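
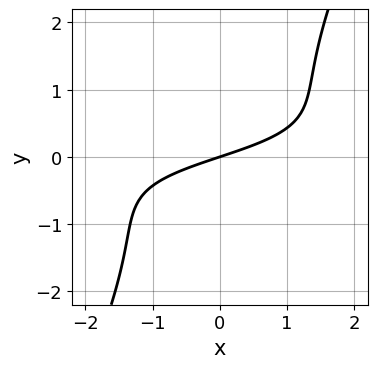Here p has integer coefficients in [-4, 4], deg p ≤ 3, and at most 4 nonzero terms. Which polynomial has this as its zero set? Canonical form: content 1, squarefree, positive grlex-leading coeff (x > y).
2*x*y^2 - y^3 + x - 3*y

1. deg p = 3. A generic line meets the curve in up to 3 points.
2. Observable constraints: it meets the y-axis at y = 0 (among the integer gridlines); it crosses the x-axis at the gridline x = 0.
3. Matching integer coefficients to the picture gives p.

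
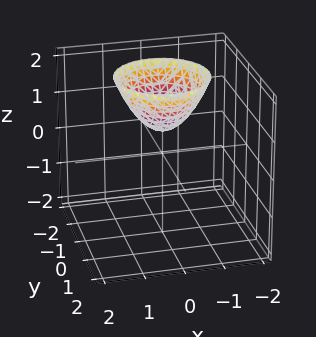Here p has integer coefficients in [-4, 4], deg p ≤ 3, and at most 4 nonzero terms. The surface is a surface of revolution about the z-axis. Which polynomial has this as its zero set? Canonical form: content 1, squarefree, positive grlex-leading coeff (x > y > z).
1. The degree is 2 — a generic line meets the surface in up to 2 points.
2. Symmetry: every cross-section ⟂ z is a circle, so x, y appear only via x² + y².
3. From the visible intercepts: it misses every integer gridline on the y-axis; a circular section at z = 1 has radius between 0 and 1; no x-intercept at any integer in the box.
4. Fitting integer coefficients to these (and the overall shape) gives p.

3*x^2 + 3*y^2 - 3*z + 2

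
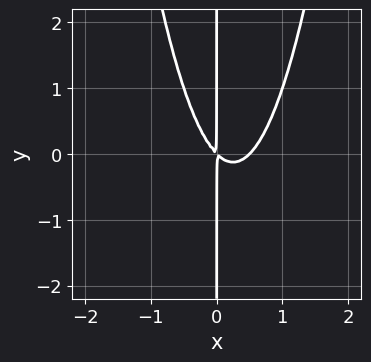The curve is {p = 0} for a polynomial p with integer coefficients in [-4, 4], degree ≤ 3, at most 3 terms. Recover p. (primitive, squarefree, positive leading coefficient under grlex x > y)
deg p = 3. No degree-2 curve has this shape.
From the visible intercepts: the visible y-axis segment lies entirely on the curve.
Solving for integer coefficients yields p as stated.

2*x^3 - x^2 - x*y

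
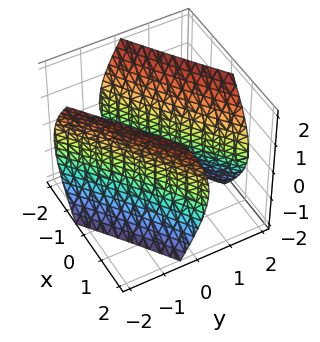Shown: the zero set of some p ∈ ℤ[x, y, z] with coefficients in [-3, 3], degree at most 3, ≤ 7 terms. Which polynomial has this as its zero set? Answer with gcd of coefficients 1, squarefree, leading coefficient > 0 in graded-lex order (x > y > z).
x^2 - 3*x*y + 2*y^2 - z^2 - 2

(a) The picture has 2 separate pieces. Treating them together as one polynomial.
(b) The degree is 2 — the shape is more complex than any degree-1 surface.
(c) Reading off the gridlines: among the integer gridlines, it crosses the y-axis at y ∈ {-1, 1}; the surface avoids every integer z-axis point in the box.
(d) The integer polynomial consistent with all of this is the stated p.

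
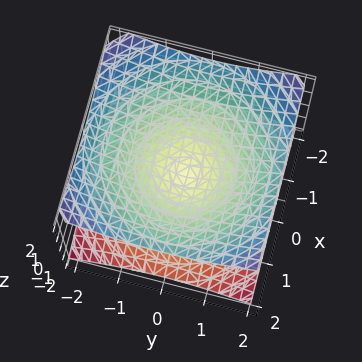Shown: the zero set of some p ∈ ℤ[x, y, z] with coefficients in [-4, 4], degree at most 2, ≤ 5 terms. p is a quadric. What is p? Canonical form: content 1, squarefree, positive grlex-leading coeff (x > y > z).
x^2 + y^2 - 2*z^2

(a) The degree is 2 — a double cone through the origin; a quadric.
(b) Symmetry: the z-axis is an axis of rotation, so x and y enter only as x² + y²; the z ↦ −z reflection is a symmetry, so z appears only in even powers.
(c) Observable constraints: it meets the y-axis at y = 0 (among the integer gridlines); it crosses the z-axis at the gridline z = 0; one x-axis crossing is at x = 0; a circular section at z = -1 has radius between 1 and 2.
(d) The integer polynomial consistent with all of this is the stated p.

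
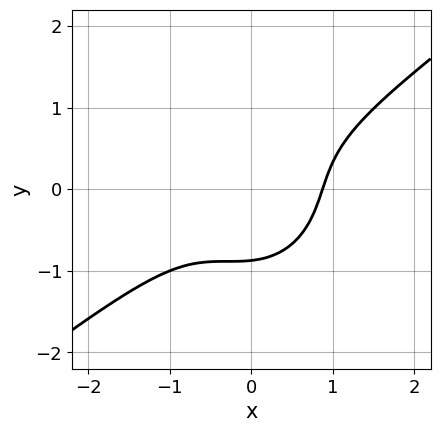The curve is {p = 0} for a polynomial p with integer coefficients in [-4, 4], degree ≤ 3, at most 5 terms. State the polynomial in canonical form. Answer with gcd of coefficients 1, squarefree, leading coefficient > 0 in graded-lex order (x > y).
1. deg p = 3.
2. Matching integer coefficients to the picture gives p.

3*x^3 - 3*x^2*y + x*y^2 - 3*y^3 - 2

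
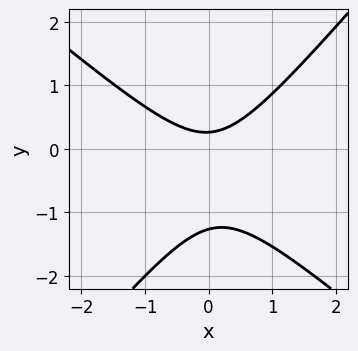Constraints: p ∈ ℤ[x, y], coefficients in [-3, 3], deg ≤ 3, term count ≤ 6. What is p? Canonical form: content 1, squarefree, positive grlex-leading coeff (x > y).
3*x^2 + x*y - 3*y^2 - 3*y + 1

deg p = 2. No degree-1 curve has this shape.
Observable constraints: it misses every integer gridline on the x-axis.
Matching integer coefficients to the picture gives p.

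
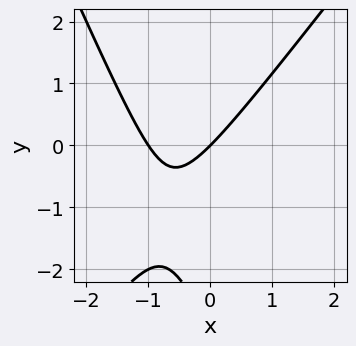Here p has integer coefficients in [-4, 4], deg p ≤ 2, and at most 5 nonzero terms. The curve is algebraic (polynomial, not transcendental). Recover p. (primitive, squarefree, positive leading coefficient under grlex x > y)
3*x^2 - x*y - y^2 + 3*x - 3*y

(a) deg p = 2. No degree-1 curve has this shape.
(b) Observable constraints: one y-axis crossing is at y = 0; the x-axis gridline crossings are at x ∈ {-1, 0}.
(c) Matching integer coefficients to the picture gives p.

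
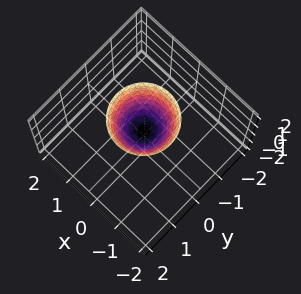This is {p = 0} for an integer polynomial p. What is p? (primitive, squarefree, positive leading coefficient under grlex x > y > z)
3*x^2 + 3*y^2 - 2*z + 1

First, deg p = 2. No degree-1 surface has this shape.
Next, symmetries: the z-axis is an axis of rotation, so x and y enter only as x² + y².
Then, against the integer gridlines: a circular section at z = 2 has radius exactly 1; no y-intercept at any integer in the box.
Finally, together with the visible shape, these determine p as stated.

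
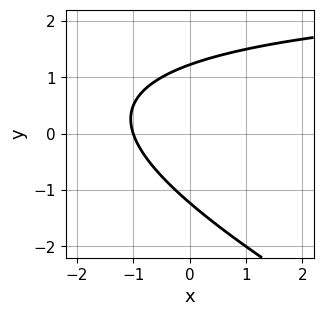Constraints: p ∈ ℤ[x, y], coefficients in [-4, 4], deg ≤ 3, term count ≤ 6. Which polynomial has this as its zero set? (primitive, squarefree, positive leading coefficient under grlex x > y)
deg p = 2. The shape is more complex than any degree-1 curve.
From the visible intercepts: it meets the x-axis at x = -1 (among the integer gridlines).
These observations pin down the coefficients.

x*y + 2*y^2 - 3*x - 3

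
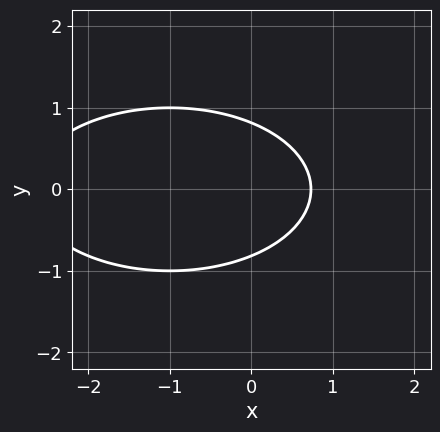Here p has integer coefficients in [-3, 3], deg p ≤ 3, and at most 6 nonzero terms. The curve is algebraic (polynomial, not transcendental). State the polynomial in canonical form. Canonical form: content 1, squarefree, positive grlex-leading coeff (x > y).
(a) The degree is 2 — the shape is more complex than any degree-1 curve.
(b) Symmetries: the y ↦ −y reflection is a symmetry, so y appears only in even powers.
(c) Matching integer coefficients to the picture gives p.

x^2 + 3*y^2 + 2*x - 2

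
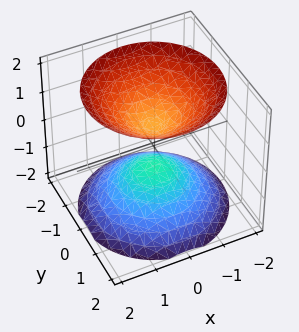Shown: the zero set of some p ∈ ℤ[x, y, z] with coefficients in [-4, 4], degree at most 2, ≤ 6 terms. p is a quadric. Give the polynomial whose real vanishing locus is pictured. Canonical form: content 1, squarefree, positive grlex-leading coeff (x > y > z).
2*x^2 + 2*y^2 - 2*z^2 + 1

1. I count 2 distinct pieces. They look like related sheets of one shape, so recover p as a whole.
2. deg p = 2. Two sheets facing apart; a quadric.
3. Symmetries: the z-axis is an axis of rotation, so x and y enter only as x² + y²; mirror symmetry z ↦ −z ⇒ only even powers of z.
4. From the axis intercepts and sections: it misses every integer gridline on the x-axis; it misses every integer gridline on the y-axis; a circular section at z = -1 has radius between 0 and 1.
5. The integer polynomial consistent with all of this is the stated p.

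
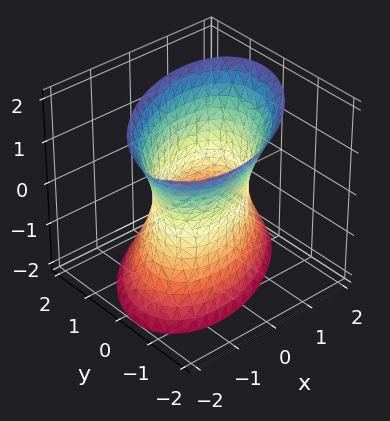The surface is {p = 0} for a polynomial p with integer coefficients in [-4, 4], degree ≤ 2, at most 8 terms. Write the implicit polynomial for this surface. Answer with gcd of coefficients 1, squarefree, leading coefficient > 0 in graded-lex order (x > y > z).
The degree is 2 — the shape is more complex than any degree-1 surface.
From the visible intercepts: the y-axis gridline crossings are at y ∈ {-1, 1}; it misses every integer gridline on the z-axis.
Matching integer coefficients to the picture gives p.

2*x^2 - 2*x*y + 3*y^2 + y*z - z^2 - 3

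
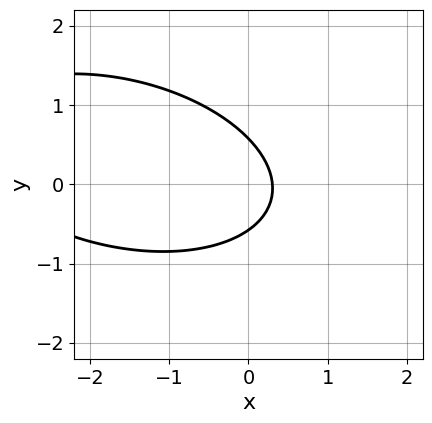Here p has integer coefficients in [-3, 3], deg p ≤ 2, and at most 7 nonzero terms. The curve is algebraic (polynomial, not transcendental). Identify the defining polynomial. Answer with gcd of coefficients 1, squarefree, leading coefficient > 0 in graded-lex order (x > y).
(a) Degree: a generic line meets the curve in up to 2 points, so deg p = 2.
(b) The integer polynomial consistent with all of this is the stated p.

x^2 + x*y + 3*y^2 + 3*x - 1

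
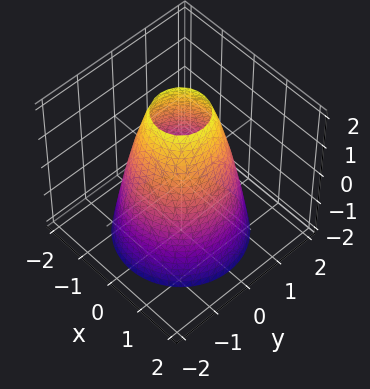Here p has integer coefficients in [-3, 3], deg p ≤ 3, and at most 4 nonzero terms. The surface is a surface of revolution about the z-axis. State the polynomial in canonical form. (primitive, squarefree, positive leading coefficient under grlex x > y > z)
deg p = 2. A generic line meets the surface in up to 2 points.
By symmetry, the z-axis is an axis of rotation, so x and y enter only as x² + y².
Against the integer gridlines: a circular section at z = 0 has radius between 1 and 2; the surface avoids every integer z-axis point in the box.
Solving for integer coefficients yields p as stated.

2*x^2 + 2*y^2 + z - 3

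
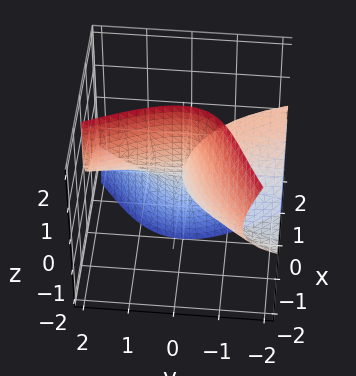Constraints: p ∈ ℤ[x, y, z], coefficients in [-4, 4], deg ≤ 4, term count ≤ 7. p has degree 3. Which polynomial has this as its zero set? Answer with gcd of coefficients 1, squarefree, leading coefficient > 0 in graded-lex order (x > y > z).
First, the degree is 3 — a generic line meets the surface in up to 3 points.
Then, against the integer gridlines: the visible y-axis segment lies entirely on the surface; it crosses the x-axis at the gridline x = 0.
Finally, putting this together gives p. Check: (0, 0, 2) on the z-axis lies on the surface, and p(0, 0, 2) = 0. ✓

x^3 + 2*x*y*z + 3*x*z^2 + 2*y^2*z + 2*x*y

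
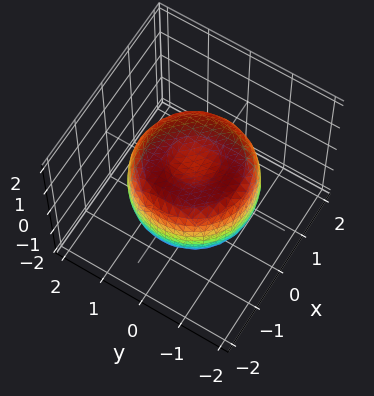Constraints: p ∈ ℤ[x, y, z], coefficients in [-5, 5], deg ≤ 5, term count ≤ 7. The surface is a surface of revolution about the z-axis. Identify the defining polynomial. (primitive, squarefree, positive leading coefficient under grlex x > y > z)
2*x^4 + 4*x^2*y^2 + 2*y^4 - 3*x^2 - 3*y^2 + 3*z^2 - 2

First, deg p = 4. No degree-3 surface has this shape.
Then, symmetry: every cross-section ⟂ z is a circle, so x, y appear only via x² + y².
Then, checking where it meets the axes: a circular section at z = -1 has radius between 0 and 1.
Finally, putting this together gives p.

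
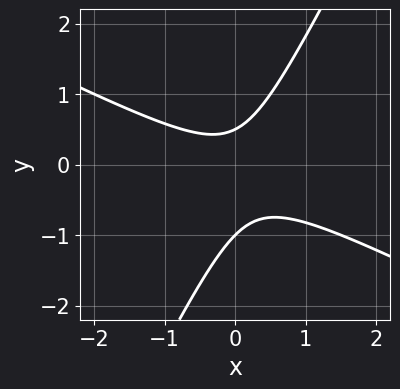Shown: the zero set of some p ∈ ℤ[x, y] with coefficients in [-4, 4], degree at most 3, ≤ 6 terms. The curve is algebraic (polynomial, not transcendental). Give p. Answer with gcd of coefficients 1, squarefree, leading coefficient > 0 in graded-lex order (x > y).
2*x^2 + 3*x*y - 2*y^2 - y + 1

deg p = 2. The shape is more complex than any degree-1 curve.
From the axis intercepts and sections: it misses every integer gridline on the x-axis; it meets the y-axis at y = -1 (among the integer gridlines).
Putting this together gives p.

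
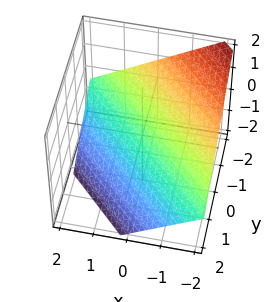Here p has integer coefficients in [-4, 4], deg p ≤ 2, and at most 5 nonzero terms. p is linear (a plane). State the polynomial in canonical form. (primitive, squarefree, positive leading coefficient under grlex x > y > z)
2*x + 2*y + 3*z + 2

1. deg p = 1. The surface is flat (a plane).
2. From the visible intercepts: it crosses the y-axis at the gridline y = -1; it crosses the x-axis at the gridline x = -1.
3. Solving for integer coefficients yields p as stated.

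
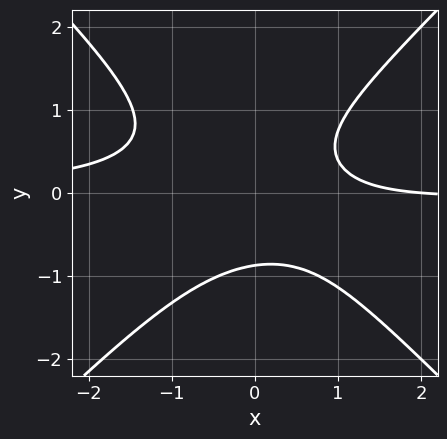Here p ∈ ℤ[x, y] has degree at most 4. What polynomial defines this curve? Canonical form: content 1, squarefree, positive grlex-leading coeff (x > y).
3*x^2*y - 3*y^3 + x - 2

deg p = 3.
Observable constraints: it crosses the x-axis at the gridline x = 2.
These observations pin down the coefficients.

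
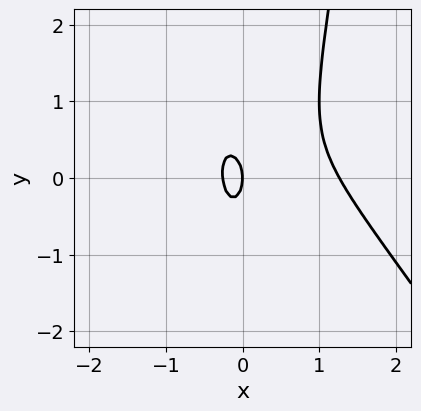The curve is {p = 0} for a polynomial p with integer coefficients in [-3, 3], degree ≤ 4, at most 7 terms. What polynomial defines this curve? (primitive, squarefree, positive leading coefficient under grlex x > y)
(a) deg p = 3. A generic line meets the curve in up to 3 points.
(b) Against the integer gridlines: it meets the y-axis at y = 0 (among the integer gridlines); one x-axis crossing is at x = 0.
(c) Assembling these constraints gives the stated polynomial.

3*x^3 + 2*x^2*y - 3*x^2 - y^2 - x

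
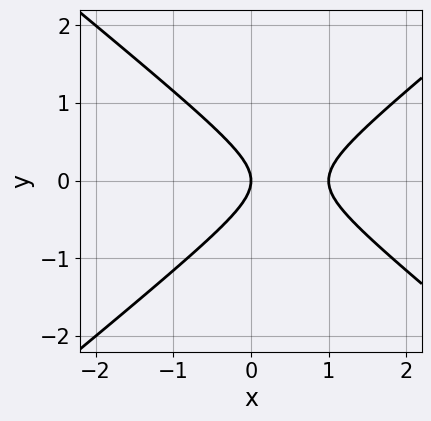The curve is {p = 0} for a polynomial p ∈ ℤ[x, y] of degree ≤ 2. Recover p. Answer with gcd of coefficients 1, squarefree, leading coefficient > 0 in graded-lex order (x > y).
2*x^2 - 3*y^2 - 2*x

(a) deg p = 2. No degree-1 curve has this shape.
(b) Symmetries: mirror symmetry y ↦ −y ⇒ only even powers of y.
(c) From the axis intercepts and sections: one y-axis crossing is at y = 0; among the integer gridlines, it crosses the x-axis at x ∈ {0, 1}.
(d) Putting this together gives p.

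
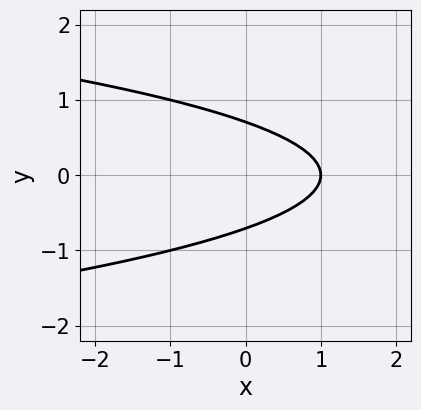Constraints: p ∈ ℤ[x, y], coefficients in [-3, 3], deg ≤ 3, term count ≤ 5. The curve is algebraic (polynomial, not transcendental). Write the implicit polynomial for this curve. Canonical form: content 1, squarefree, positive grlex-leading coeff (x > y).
1. deg p = 2. A generic line meets the curve in up to 2 points.
2. Symmetries: mirror symmetry y ↦ −y ⇒ only even powers of y.
3. Observable constraints: it meets the x-axis at x = 1 (among the integer gridlines).
4. Together with the visible shape, these determine p as stated.

2*y^2 + x - 1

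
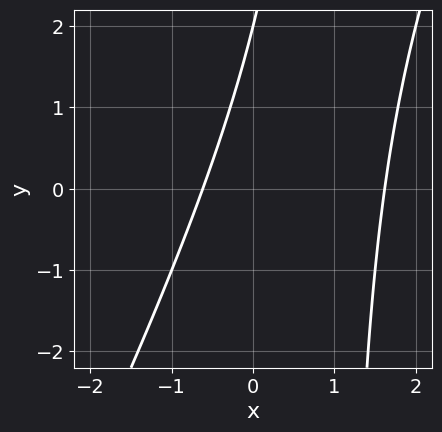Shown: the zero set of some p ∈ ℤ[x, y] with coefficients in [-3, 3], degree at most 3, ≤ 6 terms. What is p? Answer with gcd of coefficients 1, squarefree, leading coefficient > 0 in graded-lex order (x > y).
1. deg p = 2.
2. From the visible intercepts: it meets the y-axis at y = 2 (among the integer gridlines).
3. Assembling these constraints gives the stated polynomial.

2*x^2 - x*y - 2*x + y - 2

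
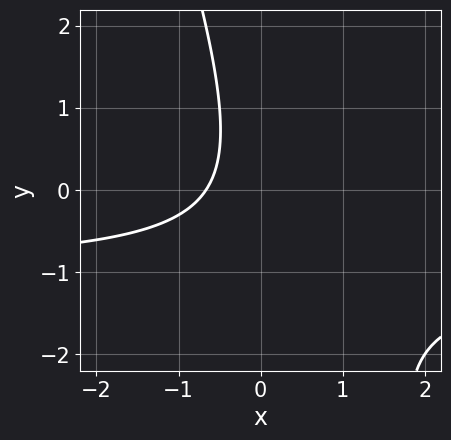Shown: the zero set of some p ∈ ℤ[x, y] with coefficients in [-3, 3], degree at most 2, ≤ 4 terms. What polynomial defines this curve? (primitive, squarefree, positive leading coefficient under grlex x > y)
3*x*y + y^2 + 3*x + 2

deg p = 2. No degree-1 curve has this shape.
Observable constraints: it misses every integer gridline on the y-axis.
Putting this together gives p.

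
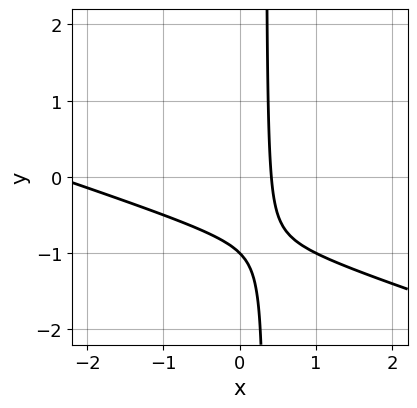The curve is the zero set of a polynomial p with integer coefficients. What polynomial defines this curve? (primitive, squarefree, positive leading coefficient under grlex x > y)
Degree: a generic line meets the curve in up to 2 points, so deg p = 2.
Reading off the gridlines: it crosses the y-axis at the gridline y = -1.
Together with the visible shape, these determine p as stated.

x^2 + 3*x*y + 2*x - y - 1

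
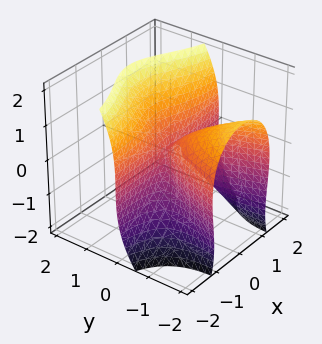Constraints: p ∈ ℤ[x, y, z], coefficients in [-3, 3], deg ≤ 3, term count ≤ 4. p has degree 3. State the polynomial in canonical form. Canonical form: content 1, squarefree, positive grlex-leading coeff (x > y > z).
3*x^2*y + y*z^2 - z^3 + 2*y^2

1. deg p = 3.
2. From the axis intercepts and sections: the visible x-axis segment lies entirely on the surface; it meets the z-axis at z = 0 (among the integer gridlines); it crosses the y-axis at the gridline y = 0.
3. These observations pin down the coefficients.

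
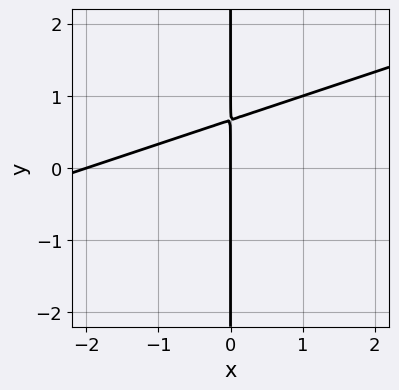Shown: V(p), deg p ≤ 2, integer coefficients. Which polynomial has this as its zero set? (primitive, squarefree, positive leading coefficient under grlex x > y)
x^2 - 3*x*y + 2*x

deg p = 2. The shape is more complex than any degree-1 curve.
Observable constraints: among the integer gridlines, it crosses the x-axis at x ∈ {-2, 0}; the visible y-axis segment lies entirely on the curve.
Assembling these constraints gives the stated polynomial.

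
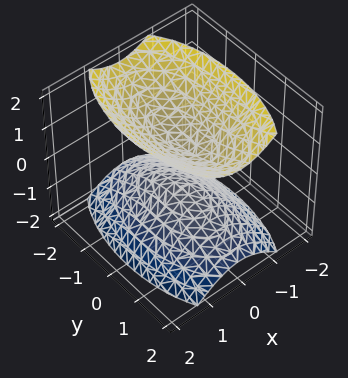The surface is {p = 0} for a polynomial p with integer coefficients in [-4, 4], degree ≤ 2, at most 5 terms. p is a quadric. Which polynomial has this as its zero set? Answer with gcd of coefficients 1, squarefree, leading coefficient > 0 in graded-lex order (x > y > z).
3*x^2 + y^2 - 2*z^2 + 1

First, the picture has 2 separate pieces.
Next, deg p = 2.
Then, symmetries: mirror symmetry x ↦ −x ⇒ only even powers of x; it's symmetric under z → −z, forcing even powers of z; it's symmetric under y → −y, forcing even powers of y.
Then, observable constraints: no x-intercept at any integer in the box; the surface avoids every integer y-axis point in the box.
Finally, the integer polynomial consistent with all of this is the stated p.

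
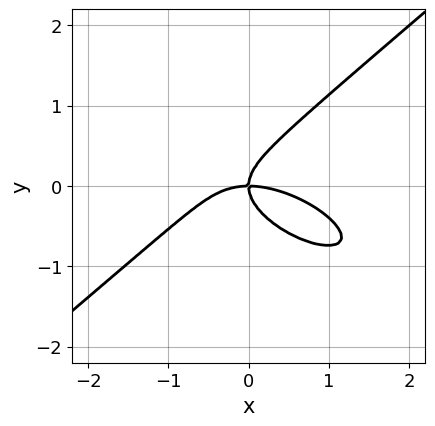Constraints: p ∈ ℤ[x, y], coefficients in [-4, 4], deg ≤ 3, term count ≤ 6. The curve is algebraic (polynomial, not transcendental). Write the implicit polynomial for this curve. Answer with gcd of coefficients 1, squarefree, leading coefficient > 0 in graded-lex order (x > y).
First, deg p = 3. The shape is more complex than any degree-2 curve.
Then, observable constraints: one y-axis crossing is at y = 0; it meets the x-axis at x = 0 (among the integer gridlines).
Finally, solving for integer coefficients yields p as stated.

x^3 + x^2*y - 3*y^3 + 2*x*y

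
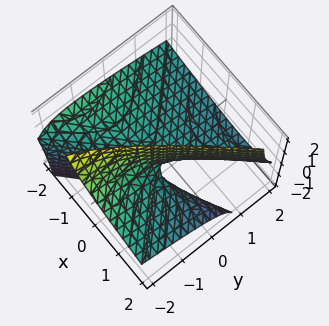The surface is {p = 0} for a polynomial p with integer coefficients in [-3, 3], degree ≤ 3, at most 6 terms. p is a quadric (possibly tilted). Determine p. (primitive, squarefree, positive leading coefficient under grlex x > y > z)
x^2 + 3*x*z - y^2 - 3*y*z - 2*z

First, degree: no degree-1 surface has this shape, so deg p = 2.
Next, reading off the gridlines: one x-axis crossing is at x = 0; it meets the z-axis at z = 0 (among the integer gridlines); it meets the y-axis at y = 0 (among the integer gridlines).
Finally, solving for integer coefficients yields p as stated.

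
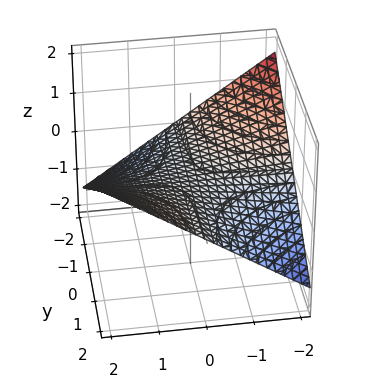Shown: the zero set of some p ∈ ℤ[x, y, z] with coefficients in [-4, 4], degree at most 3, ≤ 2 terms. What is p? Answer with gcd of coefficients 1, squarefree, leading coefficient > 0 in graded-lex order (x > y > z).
1. Degree: a hyperbolic paraboloid; a quadric, so deg p = 2.
2. Against the integer gridlines: every point of the y-axis in the box is on the surface; it crosses the z-axis at the gridline z = 0.
3. Solving for integer coefficients yields p as stated.

x*y - 3*z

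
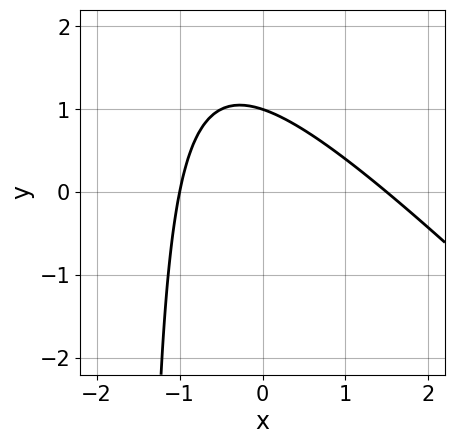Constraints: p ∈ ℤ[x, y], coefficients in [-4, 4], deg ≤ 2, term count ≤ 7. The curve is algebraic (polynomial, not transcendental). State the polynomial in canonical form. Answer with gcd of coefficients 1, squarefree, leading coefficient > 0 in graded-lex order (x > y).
2*x^2 + 2*x*y - x + 3*y - 3

deg p = 2.
From the visible intercepts: it meets the y-axis at y = 1 (among the integer gridlines); it crosses the x-axis at the gridline x = -1.
These observations pin down the coefficients.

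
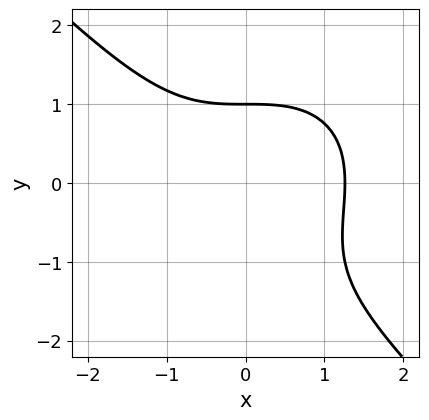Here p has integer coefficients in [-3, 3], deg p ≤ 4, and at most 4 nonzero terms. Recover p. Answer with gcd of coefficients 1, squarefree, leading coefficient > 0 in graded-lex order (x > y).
1. deg p = 3.
2. Against the integer gridlines: it meets the y-axis at y = 1 (among the integer gridlines).
3. Matching integer coefficients to the picture gives p.

x^3 + y^3 + y^2 - 2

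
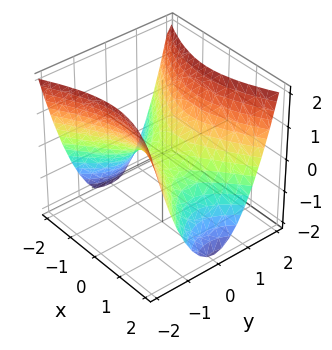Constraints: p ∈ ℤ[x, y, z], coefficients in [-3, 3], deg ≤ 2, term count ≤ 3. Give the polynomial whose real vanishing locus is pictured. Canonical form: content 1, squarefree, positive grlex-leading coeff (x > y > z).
1. Degree: a saddle surface; a quadric, so deg p = 2.
2. Symmetries: mirror symmetry x ↦ −x ⇒ only even powers of x; mirror symmetry y ↦ −y ⇒ only even powers of y.
3. Reading off the gridlines: it meets the x-axis at x = 0 (among the integer gridlines); it meets the y-axis at y = 0 (among the integer gridlines).
4. The integer polynomial consistent with all of this is the stated p.

x^2 - 2*y^2 + 2*z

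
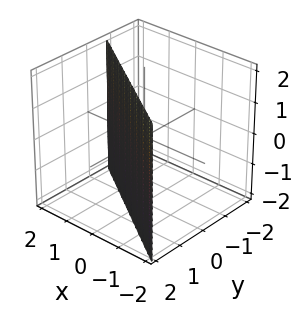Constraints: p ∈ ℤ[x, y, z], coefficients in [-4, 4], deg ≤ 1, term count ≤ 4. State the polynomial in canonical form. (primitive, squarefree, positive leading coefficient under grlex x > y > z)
Degree: every cross-section is a straight line — this is a plane, so deg p = 1.
Reading off the gridlines: it meets the x-axis at x = 1 (among the integer gridlines); no z-intercept at any integer in the box.
Fitting integer coefficients to these (and the overall shape) gives p.

2*x + 3*y - 2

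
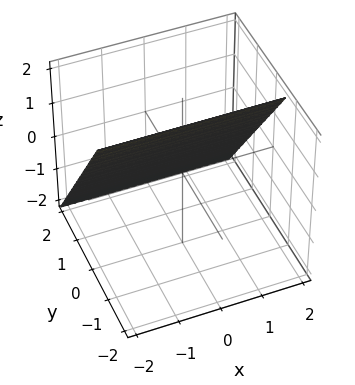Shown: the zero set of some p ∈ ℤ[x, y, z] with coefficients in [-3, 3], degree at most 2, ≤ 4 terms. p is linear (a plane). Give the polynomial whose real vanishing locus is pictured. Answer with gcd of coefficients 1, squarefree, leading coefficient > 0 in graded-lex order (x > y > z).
3*y + 2*z - 2

(a) The degree is 1 — the surface is flat (a plane).
(b) From the visible intercepts: it misses every integer gridline on the x-axis; it meets the z-axis at z = 1 (among the integer gridlines).
(c) Putting this together gives p.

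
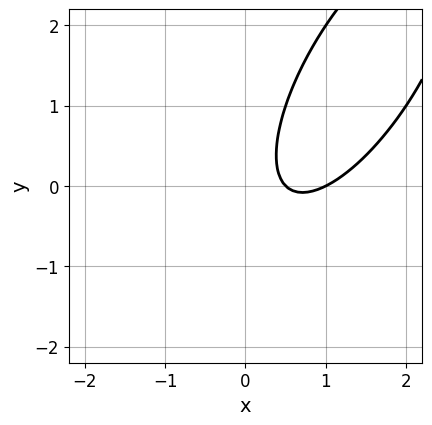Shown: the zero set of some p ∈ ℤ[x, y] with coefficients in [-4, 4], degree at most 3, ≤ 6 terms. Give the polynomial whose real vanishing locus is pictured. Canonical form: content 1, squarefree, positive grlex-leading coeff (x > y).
First, degree: the shape is more complex than any degree-1 curve, so deg p = 2.
Next, from the visible intercepts: it misses every integer gridline on the y-axis; it meets the x-axis at x = 1 (among the integer gridlines).
Finally, the integer polynomial consistent with all of this is the stated p.

2*x^2 - 2*x*y + y^2 - 3*x + 1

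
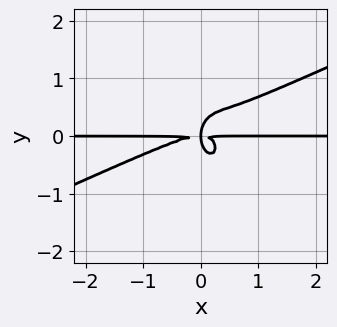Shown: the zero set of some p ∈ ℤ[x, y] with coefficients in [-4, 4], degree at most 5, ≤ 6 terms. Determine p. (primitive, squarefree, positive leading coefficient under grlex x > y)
x^3*y - 2*x^2*y^2 - y^4 + x*y^2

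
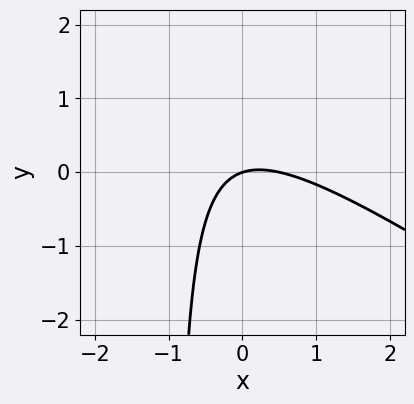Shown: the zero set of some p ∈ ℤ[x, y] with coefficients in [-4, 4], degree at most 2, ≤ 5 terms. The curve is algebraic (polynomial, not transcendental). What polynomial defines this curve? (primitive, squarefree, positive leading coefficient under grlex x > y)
2*x^2 + 3*x*y - x + 3*y

1. deg p = 2. The shape is more complex than any degree-1 curve.
2. From the axis intercepts and sections: it crosses the y-axis at the gridline y = 0; it meets the x-axis at x = 0 (among the integer gridlines).
3. Fitting integer coefficients to these (and the overall shape) gives p.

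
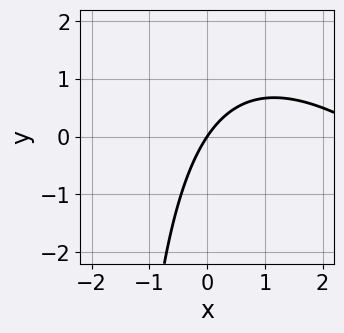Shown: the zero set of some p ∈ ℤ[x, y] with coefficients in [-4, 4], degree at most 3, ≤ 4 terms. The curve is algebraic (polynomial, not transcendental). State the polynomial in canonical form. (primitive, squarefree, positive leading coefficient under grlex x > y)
x^2 + x*y - 3*x + 2*y

(a) deg p = 2.
(b) Observable constraints: one x-axis crossing is at x = 0; one y-axis crossing is at y = 0.
(c) Together with the visible shape, these determine p as stated.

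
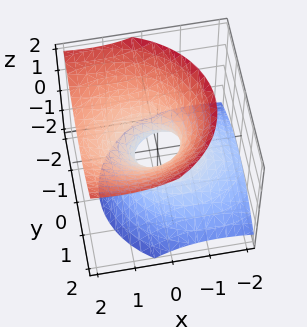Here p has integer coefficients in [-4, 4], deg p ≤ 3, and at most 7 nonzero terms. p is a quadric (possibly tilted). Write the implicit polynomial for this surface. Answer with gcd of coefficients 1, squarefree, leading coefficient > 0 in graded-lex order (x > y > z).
First, the degree is 2 — a generic line meets the surface in up to 2 points.
Next, observable constraints: no z-intercept at any integer in the box.
Finally, fitting integer coefficients to these (and the overall shape) gives p.

2*x^2 - 3*x*z + 3*y^2 - 3*z^2 - 1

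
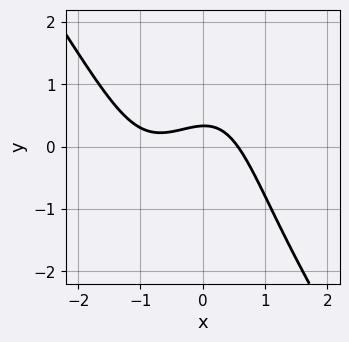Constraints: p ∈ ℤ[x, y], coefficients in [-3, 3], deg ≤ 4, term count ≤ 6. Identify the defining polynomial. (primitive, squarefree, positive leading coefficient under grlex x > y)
2*x^3 - x*y^2 + 2*x^2 + 3*y - 1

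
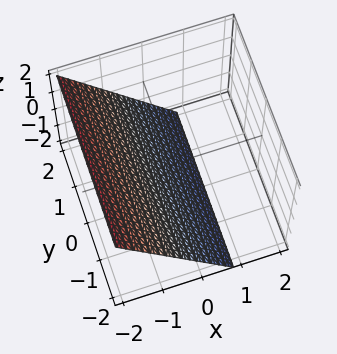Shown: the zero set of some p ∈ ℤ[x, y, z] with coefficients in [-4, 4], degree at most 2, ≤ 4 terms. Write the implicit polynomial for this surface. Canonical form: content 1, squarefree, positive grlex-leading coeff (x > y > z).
(a) The degree is 1 — the surface is flat (a plane).
(b) Reading off the gridlines: one z-axis crossing is at z = -1; the surface avoids every integer y-axis point in the box.
(c) Assembling these constraints gives the stated polynomial.

3*x + 2*z + 2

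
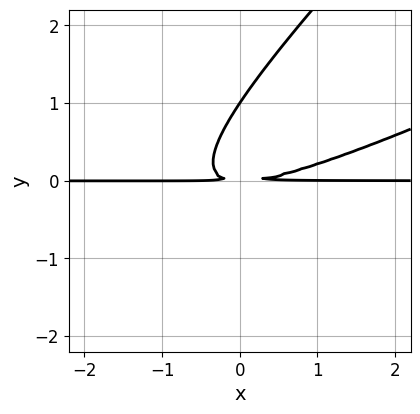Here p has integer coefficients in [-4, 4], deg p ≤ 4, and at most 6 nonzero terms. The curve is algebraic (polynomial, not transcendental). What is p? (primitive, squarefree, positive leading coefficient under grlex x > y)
x^2*y - 3*x*y^2 + 2*y^3 - 2*y^2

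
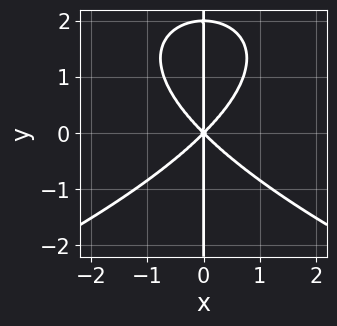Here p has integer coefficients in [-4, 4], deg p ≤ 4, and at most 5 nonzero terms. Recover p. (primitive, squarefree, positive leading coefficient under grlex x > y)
1. Degree: a generic line meets the curve in up to 4 points, so deg p = 4.
2. From the visible intercepts: the visible y-axis segment lies entirely on the curve; it meets the x-axis at x = 0 (among the integer gridlines).
3. Fitting integer coefficients to these (and the overall shape) gives p.

x*y^3 + 2*x^3 - 2*x*y^2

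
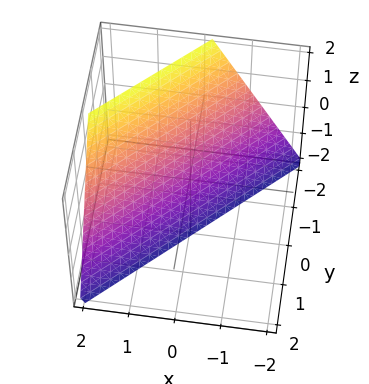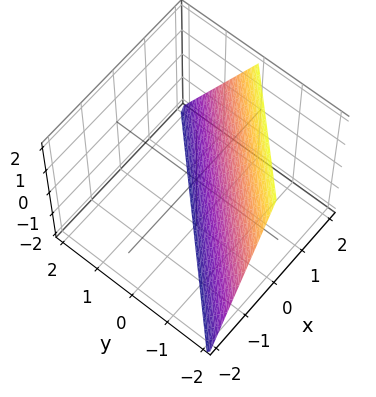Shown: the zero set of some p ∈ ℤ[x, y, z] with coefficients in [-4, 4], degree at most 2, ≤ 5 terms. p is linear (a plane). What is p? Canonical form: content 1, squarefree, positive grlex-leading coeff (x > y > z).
2*x - 2*y - z - 2

(a) Degree: every cross-section is a straight line — this is a plane, so deg p = 1.
(b) Reading off the gridlines: one z-axis crossing is at z = -2; one x-axis crossing is at x = 1; it meets the y-axis at y = -1 (among the integer gridlines).
(c) Fitting integer coefficients to these (and the overall shape) gives p.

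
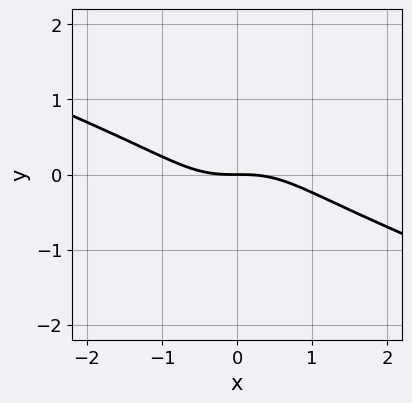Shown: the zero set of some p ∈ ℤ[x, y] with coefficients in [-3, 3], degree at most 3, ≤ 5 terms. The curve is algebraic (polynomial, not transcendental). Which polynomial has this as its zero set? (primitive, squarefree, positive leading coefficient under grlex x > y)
x^3 + 2*x^2*y + 3*y^3 + 2*y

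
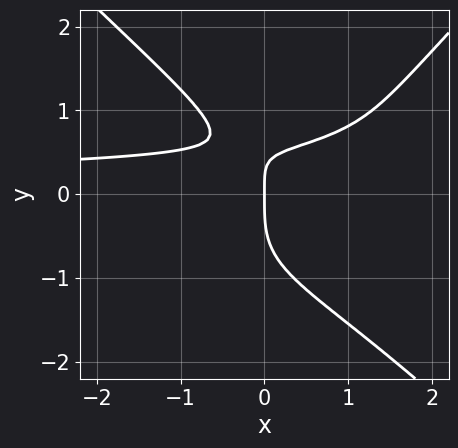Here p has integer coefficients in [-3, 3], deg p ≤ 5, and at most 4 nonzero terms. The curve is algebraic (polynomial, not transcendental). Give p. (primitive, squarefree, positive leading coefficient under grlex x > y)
(a) Degree: a generic line meets the curve in up to 4 points, so deg p = 4.
(b) Reading off the gridlines: one y-axis crossing is at y = 0; it crosses the x-axis at the gridline x = 0.
(c) Fitting integer coefficients to these (and the overall shape) gives p.

2*x^2*y^2 - 2*y^4 - 3*x*y + 2*x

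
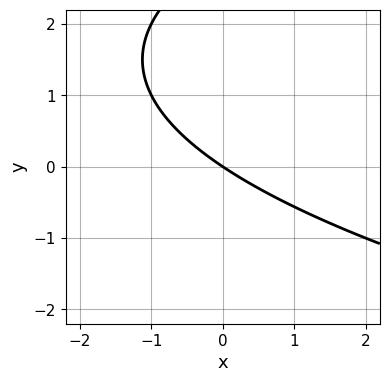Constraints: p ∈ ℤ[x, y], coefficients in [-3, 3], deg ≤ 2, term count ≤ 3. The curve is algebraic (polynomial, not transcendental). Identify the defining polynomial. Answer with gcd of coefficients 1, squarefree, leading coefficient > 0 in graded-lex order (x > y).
y^2 - 2*x - 3*y

(a) deg p = 2. The shape is more complex than any degree-1 curve.
(b) From the axis intercepts and sections: one y-axis crossing is at y = 0; it meets the x-axis at x = 0 (among the integer gridlines).
(c) These observations pin down the coefficients.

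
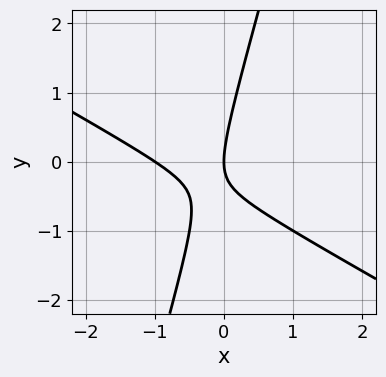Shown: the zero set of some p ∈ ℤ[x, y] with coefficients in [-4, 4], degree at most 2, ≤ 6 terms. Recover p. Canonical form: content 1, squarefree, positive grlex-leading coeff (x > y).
2*x^2 + 3*x*y - y^2 + 2*x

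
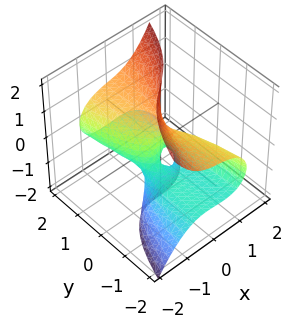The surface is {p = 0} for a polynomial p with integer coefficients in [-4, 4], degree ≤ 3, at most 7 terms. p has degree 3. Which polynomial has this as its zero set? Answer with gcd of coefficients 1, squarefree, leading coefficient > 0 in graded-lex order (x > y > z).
3*x^3 + x*z^2 - 3*y*z^2 + 2*x*z + 2*y

First, deg p = 3. The shape is more complex than any degree-2 surface.
Next, observable constraints: every point of the z-axis in the box is on the surface; it crosses the x-axis at the gridline x = 0.
Finally, putting this together gives p.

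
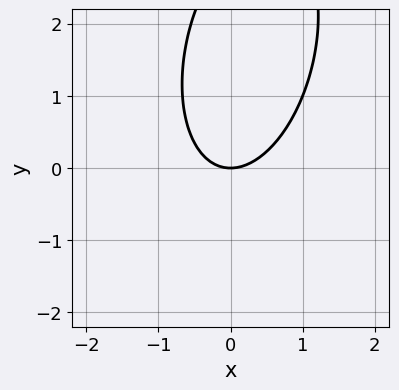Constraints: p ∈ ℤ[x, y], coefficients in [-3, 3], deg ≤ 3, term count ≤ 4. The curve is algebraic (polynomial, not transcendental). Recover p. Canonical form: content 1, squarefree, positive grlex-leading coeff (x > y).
First, the degree is 2 — a generic line meets the curve in up to 2 points.
Then, from the axis intercepts and sections: it crosses the y-axis at the gridline y = 0; one x-axis crossing is at x = 0.
Finally, assembling these constraints gives the stated polynomial.

3*x^2 - x*y + y^2 - 3*y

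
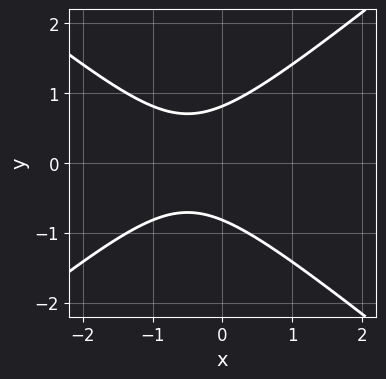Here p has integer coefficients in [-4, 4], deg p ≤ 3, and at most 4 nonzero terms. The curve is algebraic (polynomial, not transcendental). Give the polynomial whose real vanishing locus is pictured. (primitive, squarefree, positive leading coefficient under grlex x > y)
2*x^2 - 3*y^2 + 2*x + 2

1. The degree is 2 — no degree-1 curve has this shape.
2. Symmetries: the y ↦ −y reflection is a symmetry, so y appears only in even powers.
3. Reading off the gridlines: the curve avoids every integer x-axis point in the box.
4. Together with the visible shape, these determine p as stated.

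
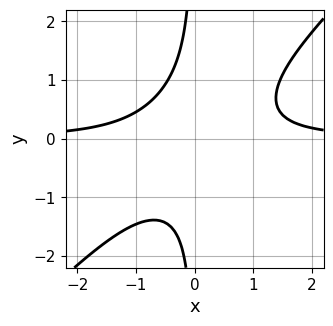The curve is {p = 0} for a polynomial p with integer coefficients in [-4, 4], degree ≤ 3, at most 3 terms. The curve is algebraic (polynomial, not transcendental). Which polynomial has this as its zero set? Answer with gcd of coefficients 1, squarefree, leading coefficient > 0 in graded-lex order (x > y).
3*x^2*y - 3*x*y^2 - 2

The degree is 3 — a generic line meets the curve in up to 3 points.
Reading off the gridlines: no x-intercept at any integer in the box; the curve avoids every integer y-axis point in the box.
Solving for integer coefficients yields p as stated.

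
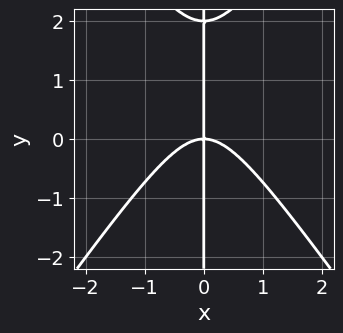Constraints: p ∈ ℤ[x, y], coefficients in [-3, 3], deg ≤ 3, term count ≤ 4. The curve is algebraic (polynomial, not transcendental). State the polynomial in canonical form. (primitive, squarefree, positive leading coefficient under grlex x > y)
1. Degree: a generic line meets the curve in up to 3 points, so deg p = 3.
2. Observable constraints: every point of the y-axis in the box is on the curve; it meets the x-axis at x = 0 (among the integer gridlines).
3. Putting this together gives p.

2*x^3 - x*y^2 + 2*x*y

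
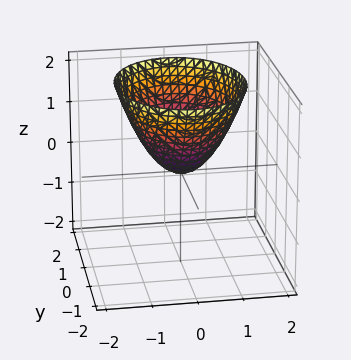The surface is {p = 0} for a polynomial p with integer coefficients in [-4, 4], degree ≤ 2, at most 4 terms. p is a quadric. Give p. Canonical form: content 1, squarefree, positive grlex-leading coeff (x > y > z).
3*x^2 + 2*y^2 - 3*z

(a) deg p = 2. A single bowl opening along one axis; a quadric.
(b) Symmetries: the y ↦ −y reflection is a symmetry, so y appears only in even powers; it's symmetric under x → −x, forcing even powers of x.
(c) Against the integer gridlines: it crosses the z-axis at the gridline z = 0; one y-axis crossing is at y = 0; it meets the x-axis at x = 0 (among the integer gridlines).
(d) These observations pin down the coefficients.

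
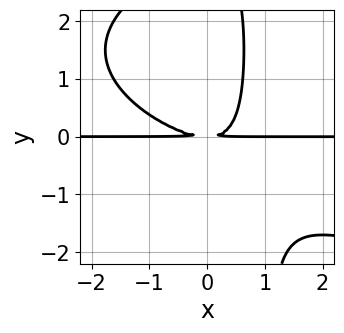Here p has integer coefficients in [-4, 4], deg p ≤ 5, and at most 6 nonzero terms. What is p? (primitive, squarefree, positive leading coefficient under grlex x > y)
x*y^3 - 2*x^2*y - 3*x*y^2 - y^3 + 3*y^2

(a) The degree is 4 — a generic line meets the curve in up to 4 points.
(b) From the axis intercepts and sections: the visible x-axis segment lies entirely on the curve.
(c) The integer polynomial consistent with all of this is the stated p.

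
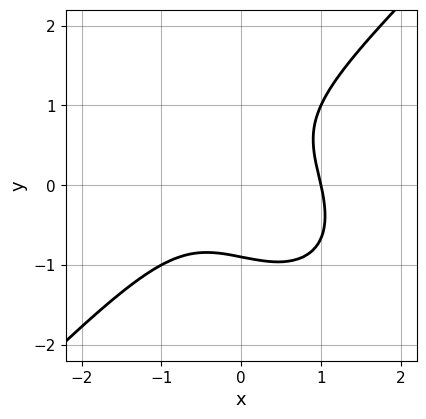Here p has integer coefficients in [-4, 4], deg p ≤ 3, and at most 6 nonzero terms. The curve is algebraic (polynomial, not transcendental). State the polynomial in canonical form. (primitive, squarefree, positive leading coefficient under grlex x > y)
The degree is 3 — the shape is more complex than any degree-2 curve.
Checking where it meets the axes: one x-axis crossing is at x = 1.
Matching integer coefficients to the picture gives p.

3*x^3 - 3*y^3 + 2*x*y + y^2 - 3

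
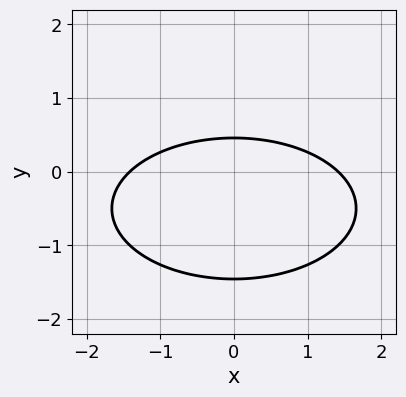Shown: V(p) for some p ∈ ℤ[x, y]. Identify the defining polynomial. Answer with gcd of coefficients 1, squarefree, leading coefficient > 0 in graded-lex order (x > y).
x^2 + 3*y^2 + 3*y - 2

The degree is 2 — no degree-1 curve has this shape.
Symmetries: it's symmetric under x → −x, forcing even powers of x.
Together with the visible shape, these determine p as stated.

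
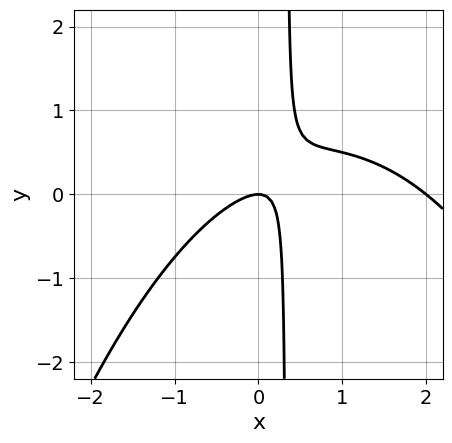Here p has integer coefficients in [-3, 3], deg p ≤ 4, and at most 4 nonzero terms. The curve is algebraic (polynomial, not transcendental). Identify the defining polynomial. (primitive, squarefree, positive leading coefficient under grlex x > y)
First, degree: no degree-2 curve has this shape, so deg p = 3.
Next, against the integer gridlines: it crosses the y-axis at the gridline y = 0; the x-axis gridline crossings are at x ∈ {0, 2}.
Finally, solving for integer coefficients yields p as stated.

x^3 - 2*x^2 + 3*x*y - y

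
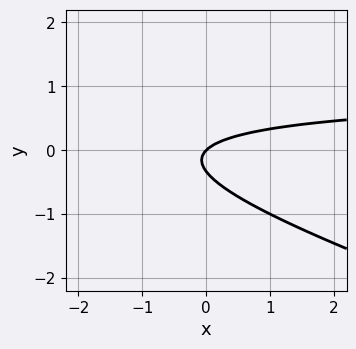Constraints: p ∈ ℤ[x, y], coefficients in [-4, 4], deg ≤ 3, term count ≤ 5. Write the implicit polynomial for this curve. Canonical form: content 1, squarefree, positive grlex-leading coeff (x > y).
x*y + 3*y^2 - x + y

(a) Degree: no degree-1 curve has this shape, so deg p = 2.
(b) Against the integer gridlines: it meets the x-axis at x = 0 (among the integer gridlines); one y-axis crossing is at y = 0.
(c) Assembling these constraints gives the stated polynomial.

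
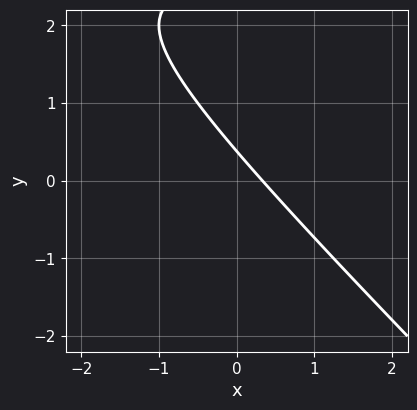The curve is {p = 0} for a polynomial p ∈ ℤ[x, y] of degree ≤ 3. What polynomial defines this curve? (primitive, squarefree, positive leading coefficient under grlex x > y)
x*y + y^2 - 3*x - 3*y + 1

(a) deg p = 2. A generic line meets the curve in up to 2 points.
(b) The integer polynomial consistent with all of this is the stated p.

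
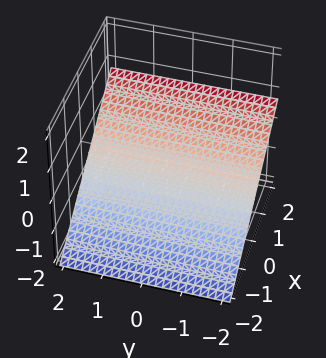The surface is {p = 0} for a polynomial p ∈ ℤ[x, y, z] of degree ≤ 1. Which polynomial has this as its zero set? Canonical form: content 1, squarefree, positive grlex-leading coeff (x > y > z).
2*x - 3*z - 2

1. The degree is 1 — the surface is flat (a plane).
2. Against the integer gridlines: the surface avoids every integer y-axis point in the box; it meets the x-axis at x = 1 (among the integer gridlines).
3. Fitting integer coefficients to these (and the overall shape) gives p.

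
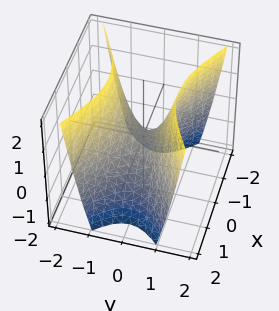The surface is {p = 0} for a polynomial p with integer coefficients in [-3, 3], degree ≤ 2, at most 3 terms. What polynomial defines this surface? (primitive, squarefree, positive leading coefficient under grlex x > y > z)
deg p = 2.
Symmetries: the y ↦ −y reflection is a symmetry, so y appears only in even powers; mirror symmetry x ↦ −x ⇒ only even powers of x.
Observable constraints: it meets the y-axis at y = 0 (among the integer gridlines); it meets the x-axis at x = 0 (among the integer gridlines); it meets the z-axis at z = 0 (among the integer gridlines).
Assembling these constraints gives the stated polynomial.

x^2 - 2*y^2 + z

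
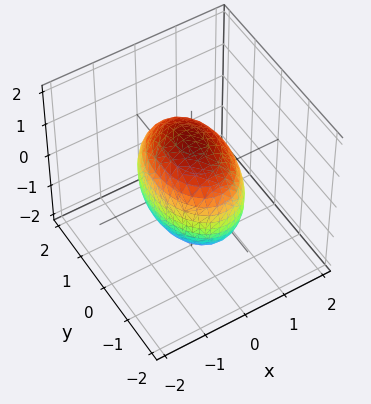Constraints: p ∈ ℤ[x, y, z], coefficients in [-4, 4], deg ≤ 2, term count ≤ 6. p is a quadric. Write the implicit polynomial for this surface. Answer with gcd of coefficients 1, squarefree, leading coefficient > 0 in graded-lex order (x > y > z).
2*x^2 + y^2 + z^2 - 2

First, degree: bounded and convex; a quadric, so deg p = 2.
Then, symmetries: mirror symmetry x ↦ −x ⇒ only even powers of x; mirror symmetry z ↦ −z ⇒ only even powers of z; mirror symmetry y ↦ −y ⇒ only even powers of y.
Next, against the integer gridlines: the x-axis gridline crossings are at x ∈ {-1, 1}.
Finally, assembling these constraints gives the stated polynomial.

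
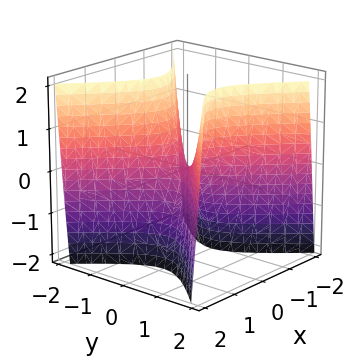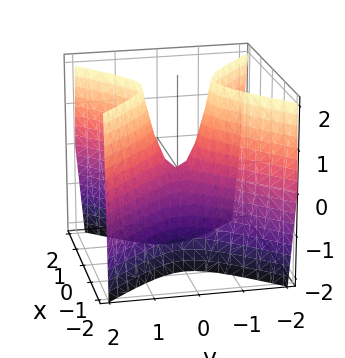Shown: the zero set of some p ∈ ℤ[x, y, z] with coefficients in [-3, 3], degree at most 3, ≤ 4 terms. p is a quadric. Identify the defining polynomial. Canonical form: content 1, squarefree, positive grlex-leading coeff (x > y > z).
3*x^2 - 3*y^2 + z

1. The degree is 2 — a saddle surface; a quadric.
2. Symmetries: the x ↦ −x reflection is a symmetry, so x appears only in even powers; mirror symmetry y ↦ −y ⇒ only even powers of y.
3. From the visible intercepts: one z-axis crossing is at z = 0; it meets the y-axis at y = 0 (among the integer gridlines).
4. The integer polynomial consistent with all of this is the stated p.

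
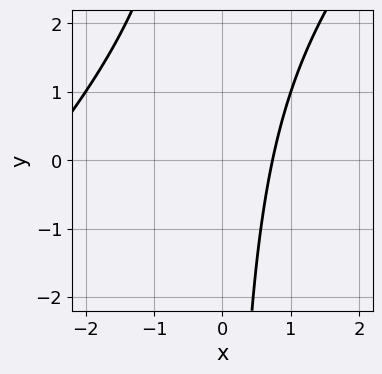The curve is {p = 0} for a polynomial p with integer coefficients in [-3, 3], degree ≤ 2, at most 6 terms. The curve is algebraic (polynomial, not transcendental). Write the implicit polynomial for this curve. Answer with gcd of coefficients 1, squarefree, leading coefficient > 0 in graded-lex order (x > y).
x^2 - x*y + 2*x - 2

1. The degree is 2 — a generic line meets the curve in up to 2 points.
2. Observable constraints: the curve avoids every integer y-axis point in the box.
3. Fitting integer coefficients to these (and the overall shape) gives p.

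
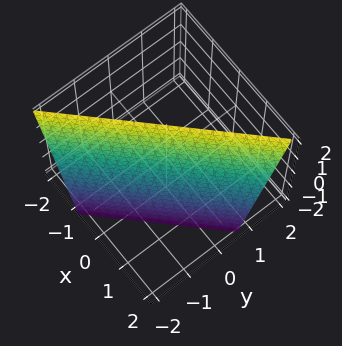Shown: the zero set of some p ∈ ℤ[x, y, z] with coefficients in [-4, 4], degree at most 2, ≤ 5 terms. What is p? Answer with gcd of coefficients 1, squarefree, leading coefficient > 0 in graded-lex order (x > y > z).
3*x - 3*y + z - 2

First, degree: every cross-section is a straight line — this is a plane, so deg p = 1.
Next, observable constraints: it meets the z-axis at z = 2 (among the integer gridlines).
Finally, the integer polynomial consistent with all of this is the stated p.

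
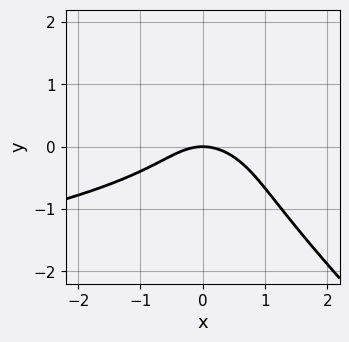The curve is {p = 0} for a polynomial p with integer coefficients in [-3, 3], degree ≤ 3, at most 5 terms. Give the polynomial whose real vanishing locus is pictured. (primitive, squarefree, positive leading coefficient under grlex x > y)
(a) The degree is 3 — a generic line meets the curve in up to 3 points.
(b) From the axis intercepts and sections: it meets the y-axis at y = 0 (among the integer gridlines); it meets the x-axis at x = 0 (among the integer gridlines).
(c) The integer polynomial consistent with all of this is the stated p.

3*x*y^2 + 3*y^3 + 2*x^2 - y^2 + 3*y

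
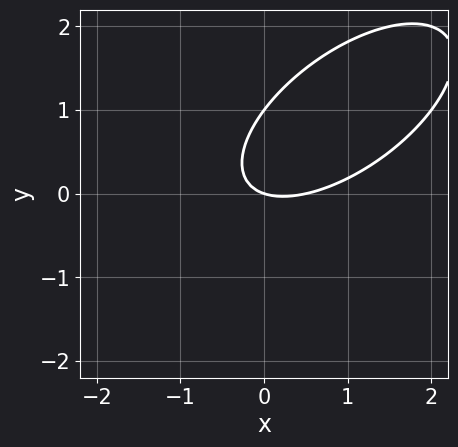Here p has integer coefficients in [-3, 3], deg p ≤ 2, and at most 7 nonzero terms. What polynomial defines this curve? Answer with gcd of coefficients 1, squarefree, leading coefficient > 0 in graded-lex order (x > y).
2*x^2 - 3*x*y + 3*y^2 - x - 3*y

The degree is 2 — no degree-1 curve has this shape.
Checking where it meets the axes: it meets the x-axis at x = 0 (among the integer gridlines); among the integer gridlines, it crosses the y-axis at y ∈ {0, 1}.
Assembling these constraints gives the stated polynomial.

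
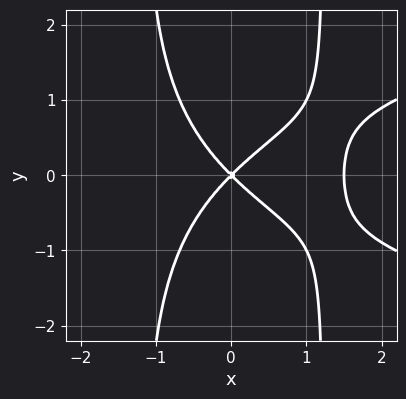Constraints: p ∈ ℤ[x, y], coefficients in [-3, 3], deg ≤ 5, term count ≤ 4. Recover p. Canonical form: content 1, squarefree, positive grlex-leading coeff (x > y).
2*x^2*y^2 - 2*x^3 + 3*x^2 - 3*y^2

1. deg p = 4.
2. Symmetries: the y ↦ −y reflection is a symmetry, so y appears only in even powers.
3. Checking where it meets the axes: one y-axis crossing is at y = 0; one x-axis crossing is at x = 0.
4. The integer polynomial consistent with all of this is the stated p.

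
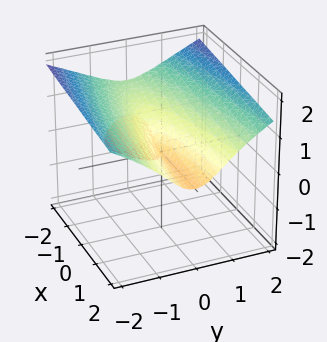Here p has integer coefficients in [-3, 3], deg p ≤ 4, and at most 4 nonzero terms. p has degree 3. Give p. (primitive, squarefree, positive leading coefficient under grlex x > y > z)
2*z^3 + x*z - 2*y^2

1. The picture has 2 separate pieces. Treating them together as one polynomial.
2. The degree is 3 — a generic line meets the surface in up to 3 points.
3. From the axis intercepts and sections: the visible x-axis segment lies entirely on the surface; it crosses the z-axis at the gridline z = 0.
4. Together with the visible shape, these determine p as stated.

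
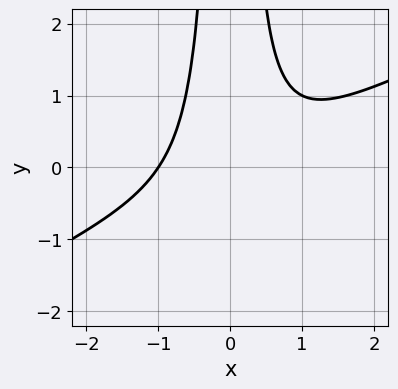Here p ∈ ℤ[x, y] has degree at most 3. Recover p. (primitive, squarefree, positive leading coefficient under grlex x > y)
1. Degree: the shape is more complex than any degree-2 curve, so deg p = 3.
2. Against the integer gridlines: no y-intercept at any integer in the box; it crosses the x-axis at the gridline x = -1.
3. Together with the visible shape, these determine p as stated.

x^3 - 2*x^2*y + 1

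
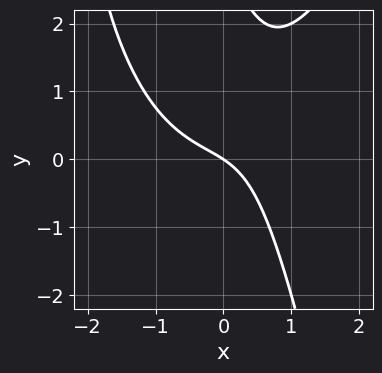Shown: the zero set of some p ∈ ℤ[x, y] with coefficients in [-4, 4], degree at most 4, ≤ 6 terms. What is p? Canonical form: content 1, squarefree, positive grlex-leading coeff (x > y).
2*x^3 - 3*x*y - y^2 + 2*x + 3*y

(a) deg p = 3. No degree-2 curve has this shape.
(b) From the axis intercepts and sections: it crosses the y-axis at the gridline y = 0; one x-axis crossing is at x = 0.
(c) The integer polynomial consistent with all of this is the stated p.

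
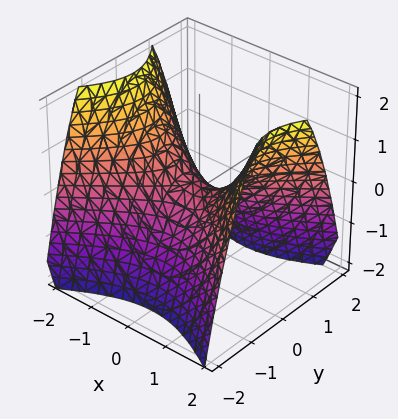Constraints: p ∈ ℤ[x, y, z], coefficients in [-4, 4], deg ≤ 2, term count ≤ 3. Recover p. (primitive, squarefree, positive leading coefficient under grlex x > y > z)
1. Degree: a saddle surface; a quadric, so deg p = 2.
2. Symmetries: the x ↦ −x reflection is a symmetry, so x appears only in even powers; mirror symmetry y ↦ −y ⇒ only even powers of y.
3. Reading off the gridlines: it crosses the x-axis at the gridline x = 0; it meets the z-axis at z = 0 (among the integer gridlines); it meets the y-axis at y = 0 (among the integer gridlines).
4. Putting this together gives p.

2*x^2 - 3*y^2 - 3*z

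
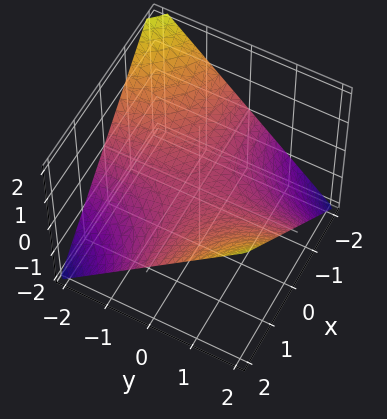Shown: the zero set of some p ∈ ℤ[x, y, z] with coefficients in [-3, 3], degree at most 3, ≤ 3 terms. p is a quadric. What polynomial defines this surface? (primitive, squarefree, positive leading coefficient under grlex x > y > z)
(a) deg p = 2. A hyperbolic paraboloid; a quadric.
(b) From the axis intercepts and sections: the visible y-axis segment lies entirely on the surface; one z-axis crossing is at z = 0; every point of the x-axis in the box is on the surface.
(c) Putting this together gives p.

x*y - 2*z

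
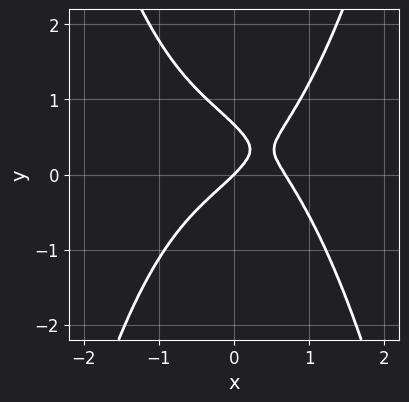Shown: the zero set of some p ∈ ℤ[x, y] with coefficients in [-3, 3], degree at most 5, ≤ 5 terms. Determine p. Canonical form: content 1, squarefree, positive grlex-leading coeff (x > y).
2*x^4 + 2*x^2 - 3*y^2 - 2*x + 2*y

deg p = 4. The shape is more complex than any degree-3 curve.
Checking where it meets the axes: one x-axis crossing is at x = 0; one y-axis crossing is at y = 0.
Fitting integer coefficients to these (and the overall shape) gives p.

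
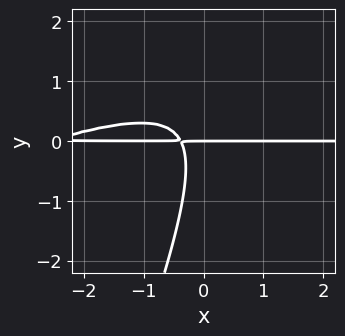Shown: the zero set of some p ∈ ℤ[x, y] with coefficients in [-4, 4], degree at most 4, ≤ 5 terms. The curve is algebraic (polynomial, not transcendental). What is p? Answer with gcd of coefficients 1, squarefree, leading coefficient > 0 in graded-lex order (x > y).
x^2*y - 3*x*y^2 + y^3 + 3*x*y + y

First, degree: no degree-2 curve has this shape, so deg p = 3.
Then, reading off the gridlines: one y-axis crossing is at y = 0; the visible x-axis segment lies entirely on the curve.
Finally, solving for integer coefficients yields p as stated.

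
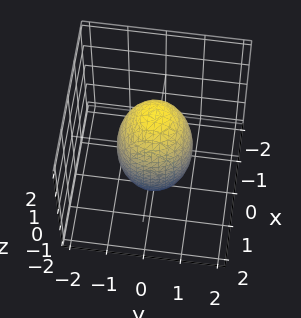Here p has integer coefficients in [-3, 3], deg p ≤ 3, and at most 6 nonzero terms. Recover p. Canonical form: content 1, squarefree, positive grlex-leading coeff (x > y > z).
(a) Degree: a generic line meets the surface in up to 2 points, so deg p = 2.
(b) Symmetry: every cross-section ⟂ z is a circle, so x, y appear only via x² + y².
(c) Checking where it meets the axes: the x-axis gridline crossings are at x ∈ {-1, 1}; a circular section at z = -1 has radius between 0 and 1.
(d) Putting this together gives p. Check: (0, -1, 0) on the y-axis lies on the surface, and p(0, -1, 0) = 0. ✓

3*x^2 + 3*y^2 + z^2 - 3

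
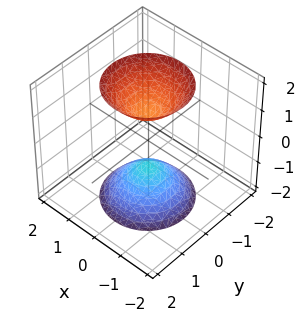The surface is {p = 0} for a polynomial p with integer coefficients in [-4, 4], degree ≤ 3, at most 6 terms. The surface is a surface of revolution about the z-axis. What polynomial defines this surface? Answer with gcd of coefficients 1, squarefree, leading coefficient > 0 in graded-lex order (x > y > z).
2*x^2 + 2*y^2 - z^2 + 1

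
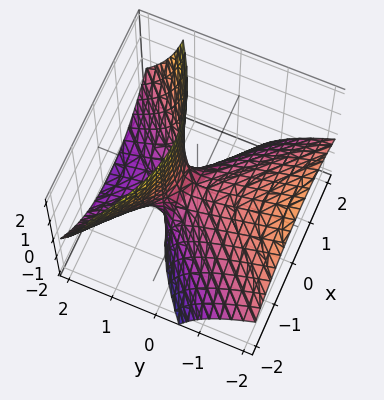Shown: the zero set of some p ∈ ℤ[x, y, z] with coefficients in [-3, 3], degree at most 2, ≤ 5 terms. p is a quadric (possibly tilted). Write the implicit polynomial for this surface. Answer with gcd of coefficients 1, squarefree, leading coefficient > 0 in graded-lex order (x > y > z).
x^2 - y^2 - 2*y*z + z

1. The degree is 2 — no degree-1 surface has this shape.
2. From the axis intercepts and sections: it crosses the y-axis at the gridline y = 0; it meets the z-axis at z = 0 (among the integer gridlines); one x-axis crossing is at x = 0.
3. Putting this together gives p.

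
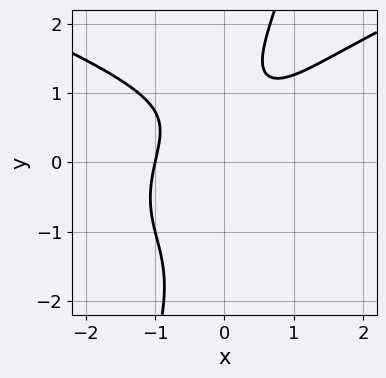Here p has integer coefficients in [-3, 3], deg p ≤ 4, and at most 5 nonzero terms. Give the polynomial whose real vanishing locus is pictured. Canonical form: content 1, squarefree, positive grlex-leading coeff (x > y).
deg p = 4. The shape is more complex than any degree-3 curve.
Reading off the gridlines: the curve avoids every integer y-axis point in the box; one x-axis crossing is at x = -1.
Putting this together gives p.

3*x*y^3 - y^4 - 3*x^3 + 2*y - 3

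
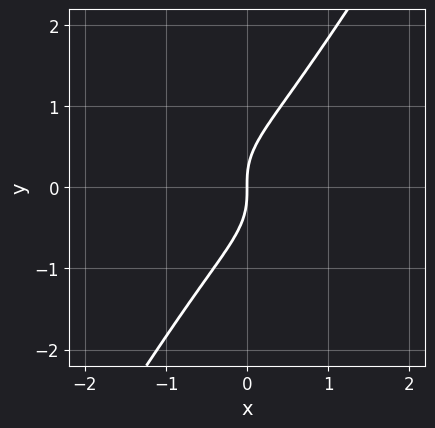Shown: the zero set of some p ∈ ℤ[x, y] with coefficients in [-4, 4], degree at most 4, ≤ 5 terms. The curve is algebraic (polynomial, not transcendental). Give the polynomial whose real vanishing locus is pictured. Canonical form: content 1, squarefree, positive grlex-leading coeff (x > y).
First, the degree is 3 — no degree-2 curve has this shape.
Next, from the visible intercepts: one y-axis crossing is at y = 0; one x-axis crossing is at x = 0.
Finally, solving for integer coefficients yields p as stated.

x^2*y + x*y^2 - y^3 + x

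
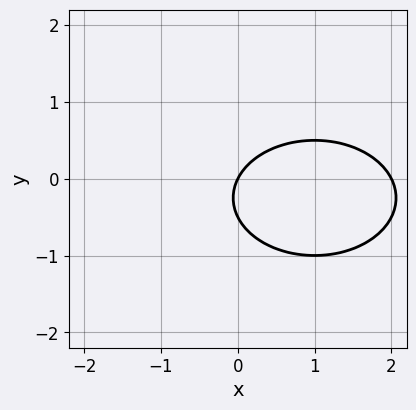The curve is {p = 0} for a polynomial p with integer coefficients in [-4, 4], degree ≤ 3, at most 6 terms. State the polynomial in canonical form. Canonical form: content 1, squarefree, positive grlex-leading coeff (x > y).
x^2 + 2*y^2 - 2*x + y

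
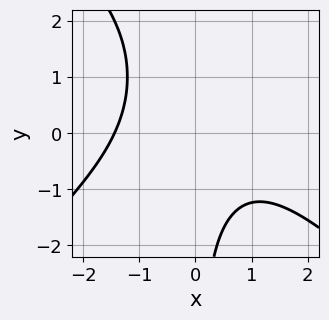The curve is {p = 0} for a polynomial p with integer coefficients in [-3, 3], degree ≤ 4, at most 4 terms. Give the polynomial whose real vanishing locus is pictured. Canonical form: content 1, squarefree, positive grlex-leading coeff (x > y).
x^3 - x*y^2 + 2*x*y + 3

(a) deg p = 3. A generic line meets the curve in up to 3 points.
(b) Checking where it meets the axes: the curve avoids every integer y-axis point in the box.
(c) Matching integer coefficients to the picture gives p.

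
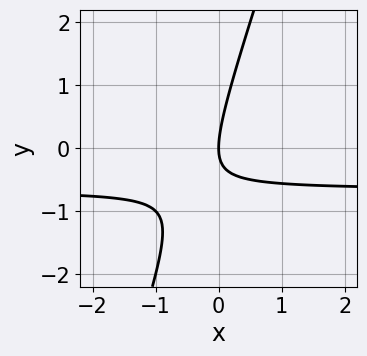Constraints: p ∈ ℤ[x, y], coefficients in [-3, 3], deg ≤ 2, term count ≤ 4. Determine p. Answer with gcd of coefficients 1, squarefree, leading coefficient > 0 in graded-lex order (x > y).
First, degree: a generic line meets the curve in up to 2 points, so deg p = 2.
Next, against the integer gridlines: it meets the x-axis at x = 0 (among the integer gridlines); one y-axis crossing is at y = 0.
Finally, solving for integer coefficients yields p as stated.

3*x*y - y^2 + 2*x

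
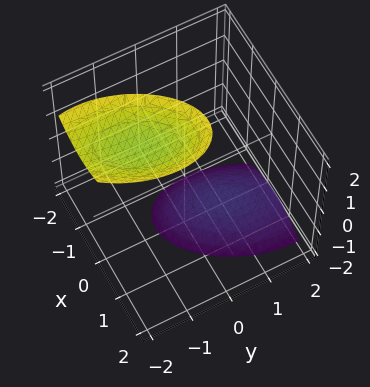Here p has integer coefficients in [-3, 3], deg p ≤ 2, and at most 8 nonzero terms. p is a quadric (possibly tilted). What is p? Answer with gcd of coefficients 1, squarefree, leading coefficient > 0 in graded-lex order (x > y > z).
(a) I count 2 distinct pieces.
(b) Degree: a generic line meets the surface in up to 2 points, so deg p = 2.
(c) From the axis intercepts and sections: no y-intercept at any integer in the box; no x-intercept at any integer in the box.
(d) The integer polynomial consistent with all of this is the stated p.

2*x^2 - x*y + y^2 + y*z - z^2 + 3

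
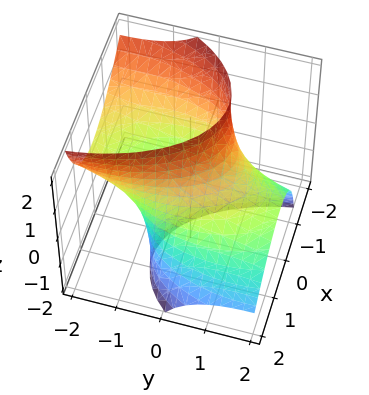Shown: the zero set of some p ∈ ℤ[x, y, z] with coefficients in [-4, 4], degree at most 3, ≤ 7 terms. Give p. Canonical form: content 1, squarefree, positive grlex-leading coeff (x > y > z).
First, deg p = 2. The shape is more complex than any degree-1 surface.
Then, against the integer gridlines: the x-axis gridline crossings are at x ∈ {-1, 1}; the surface avoids every integer z-axis point in the box.
Finally, the integer polynomial consistent with all of this is the stated p.

3*x^2 + 2*x*z + y^2 + 3*y*z - 3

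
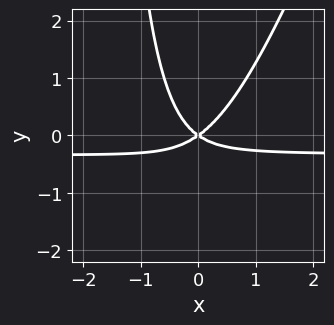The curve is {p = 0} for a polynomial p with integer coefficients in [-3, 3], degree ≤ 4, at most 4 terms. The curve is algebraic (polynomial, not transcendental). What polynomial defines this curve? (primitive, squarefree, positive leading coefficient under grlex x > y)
First, degree: a generic line meets the curve in up to 3 points, so deg p = 3.
Next, from the visible intercepts: one y-axis crossing is at y = 0; it meets the x-axis at x = 0 (among the integer gridlines).
Finally, these observations pin down the coefficients.

3*x^2*y - x*y^2 + x^2 - 2*y^2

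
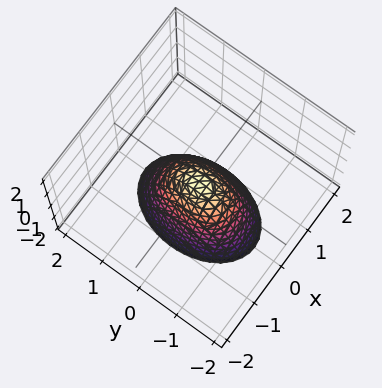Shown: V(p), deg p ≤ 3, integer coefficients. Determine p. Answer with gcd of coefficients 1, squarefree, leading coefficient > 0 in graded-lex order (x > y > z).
1. The degree is 2 — a single bowl opening along one axis; a quadric.
2. Symmetries: mirror symmetry x ↦ −x ⇒ only even powers of x; it's symmetric under y → −y, forcing even powers of y.
3. Checking where it meets the axes: it crosses the x-axis at the gridline x = 0; it crosses the z-axis at the gridline z = 0; it meets the y-axis at y = 0 (among the integer gridlines).
4. Together with the visible shape, these determine p as stated.

2*x^2 + y^2 + z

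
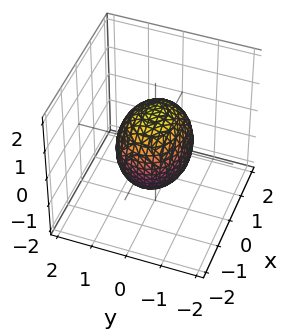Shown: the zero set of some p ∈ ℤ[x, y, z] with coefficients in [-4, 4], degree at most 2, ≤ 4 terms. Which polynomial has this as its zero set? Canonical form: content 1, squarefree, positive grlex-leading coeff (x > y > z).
The degree is 2 — a closed, bounded, convex surface; a quadric.
Symmetries: mirror symmetry x ↦ −x ⇒ only even powers of x; the z ↦ −z reflection is a symmetry, so z appears only in even powers; mirror symmetry y ↦ −y ⇒ only even powers of y.
Against the integer gridlines: among the integer gridlines, it crosses the y-axis at y ∈ {-1, 1}.
Solving for integer coefficients yields p as stated.

2*x^2 + 3*y^2 + 2*z^2 - 3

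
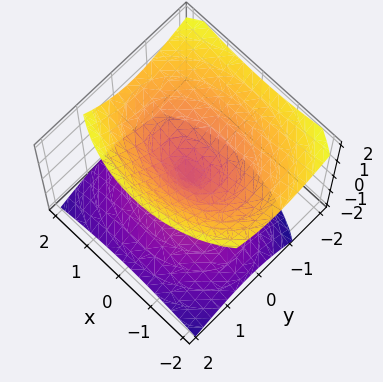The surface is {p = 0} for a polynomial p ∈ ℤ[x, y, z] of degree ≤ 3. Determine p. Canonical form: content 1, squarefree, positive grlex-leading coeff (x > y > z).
1. There are 2 components. They look like related sheets of one shape, so recover p as a whole.
2. deg p = 2. The shape is more complex than any degree-1 surface.
3. Checking where it meets the axes: it crosses the y-axis at the gridline y = 0; it meets the z-axis at z = 0 (among the integer gridlines).
4. Together with the visible shape, these determine p as stated.

x^2 + 2*y^2 + y*z - 2*z^2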